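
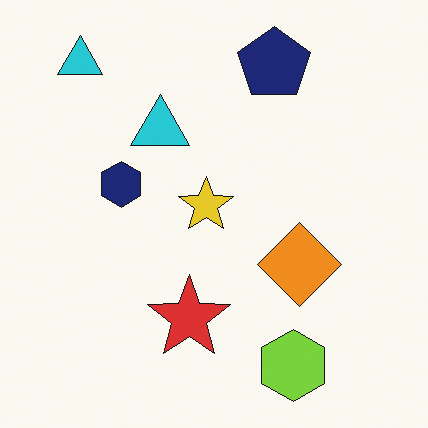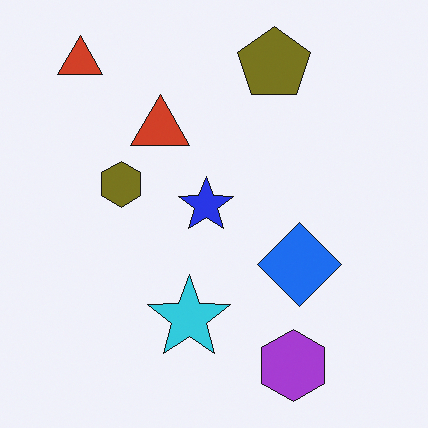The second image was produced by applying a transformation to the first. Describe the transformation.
Hue-shifted by a large amount.

Every shape's color has rotated by the same amount around the hue wheel — a uniform hue shift.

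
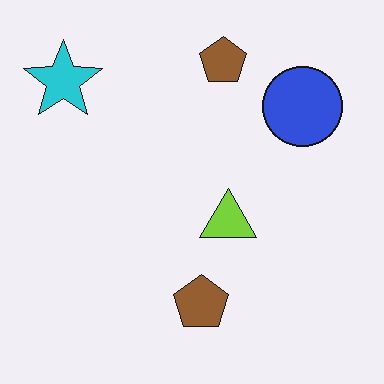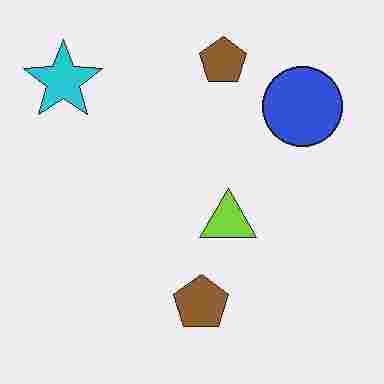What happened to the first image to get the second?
It was heavily JPEG-compressed with obvious blocking artifacts.

Blocky 8×8 compression artifacts appear around shape edges and the flat background shows ringing — characteristic JPEG degradation.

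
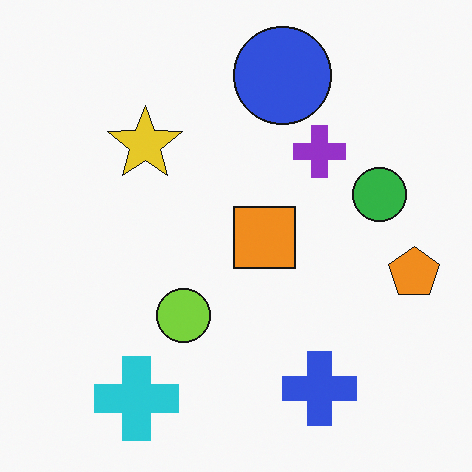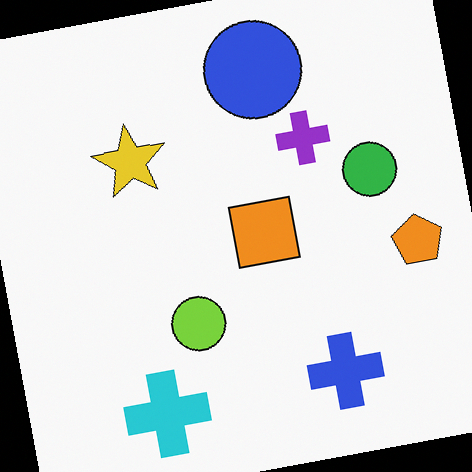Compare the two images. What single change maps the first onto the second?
This is the original image rotated counter-clockwise by a slight angle.

Every shape is tilted by the same angle and the image corners show triangular fill wedges — a whole-image rotation by a non-right angle.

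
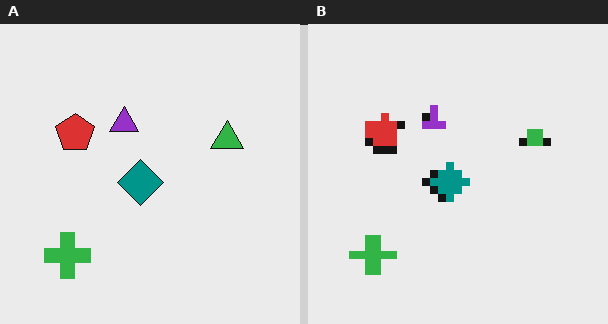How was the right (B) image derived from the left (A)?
The right (B) image is the left (A) moderately pixelated.

Shapes are reduced to large square blocks; fine edges and outlines are lost — a downscale-then-upscale (mosaic) effect.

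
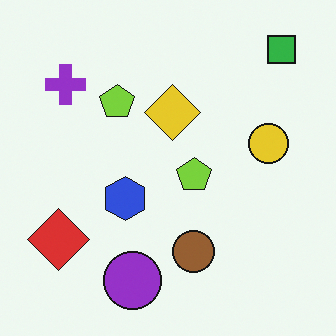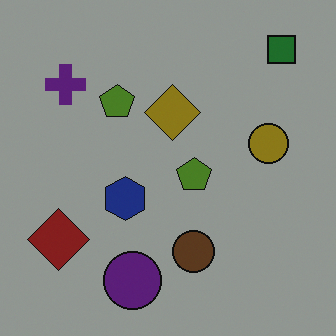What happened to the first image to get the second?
The transformation is: noticeably darkened.

Every pixel — background and shapes alike — is uniformly darkened.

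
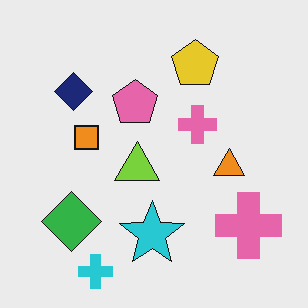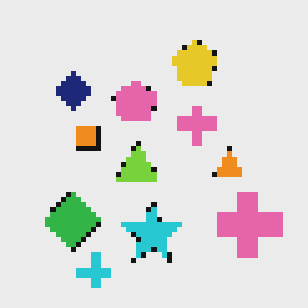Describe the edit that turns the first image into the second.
It was lightly pixelated (a mild mosaic effect).

Shapes are reduced to large square blocks; fine edges and outlines are lost — a downscale-then-upscale (mosaic) effect.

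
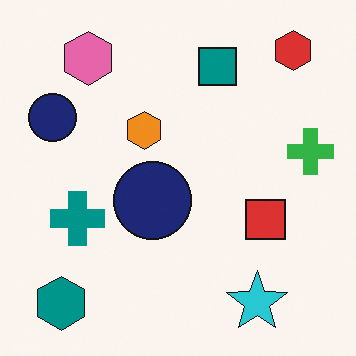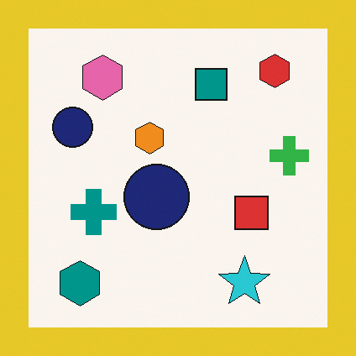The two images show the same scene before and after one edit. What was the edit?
The image was framed with a yellow border.

A solid yellow frame runs around the edge of the second image, with the content slightly shrunk inside it.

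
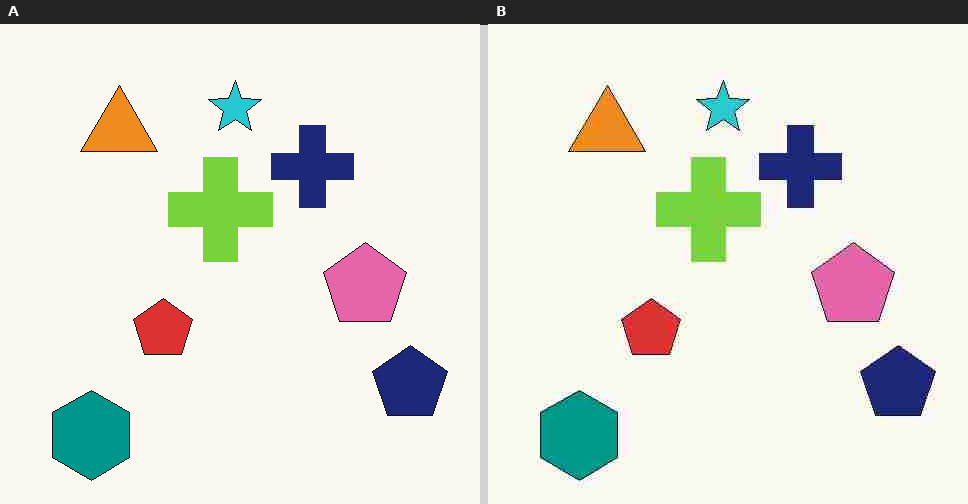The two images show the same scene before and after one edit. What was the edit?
The right (B) image is the left (A) heavily JPEG-compressed with obvious blocking artifacts.

Blocky 8×8 compression artifacts appear around shape edges and the flat background shows ringing — characteristic JPEG degradation.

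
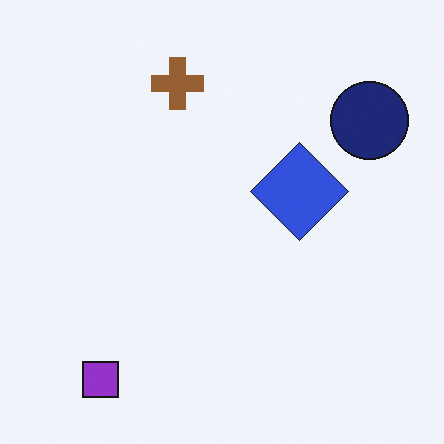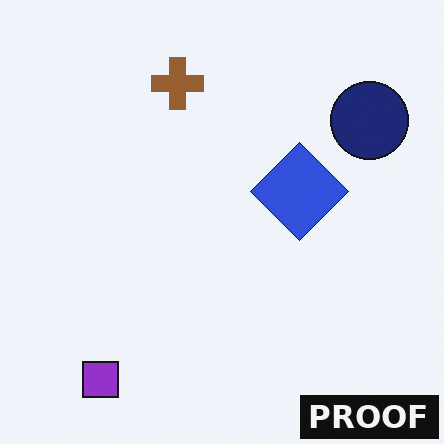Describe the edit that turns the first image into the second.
It was watermarked with the text "PROOF" in the lower-right corner.

A dark label reading "PROOF" appears in the lower-right corner.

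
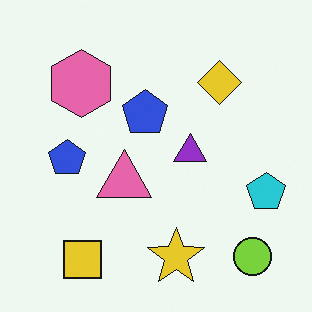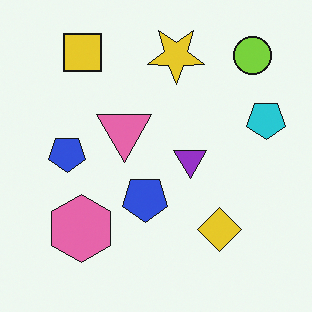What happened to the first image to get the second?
The transformation is: flipped vertically (top ↔ bottom).

The yellow square is in the bottom-left of the first image and the top-left of the second — shapes on opposite sides of the horizontal midline have swapped in a mirror flip.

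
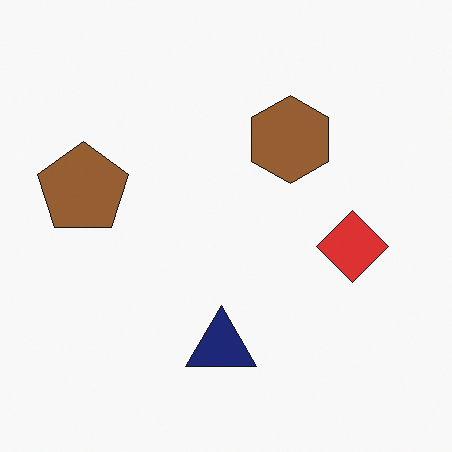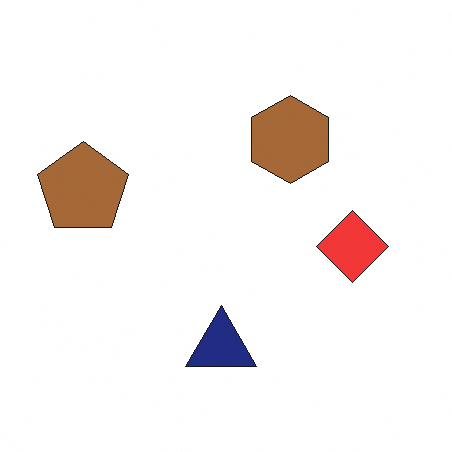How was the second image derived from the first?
It was brightened a little.

Every pixel — background and shapes alike — is uniformly brightened.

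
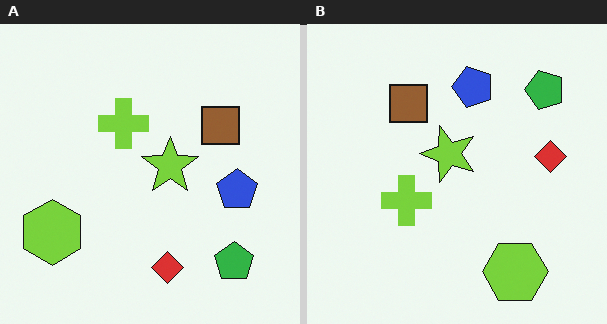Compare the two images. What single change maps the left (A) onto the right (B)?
The transformation is: rotated 90° counter-clockwise.

The green pentagon sits in the bottom-right of the left (A) image and the top-right of the right (B) — consistent with a whole-image 90° counter-clockwise rotation.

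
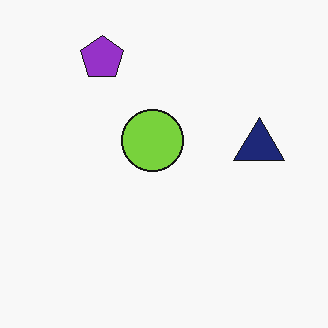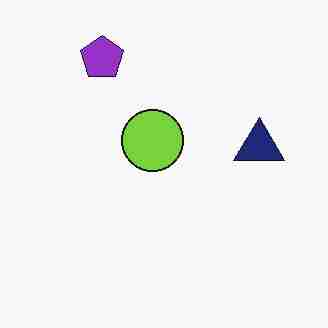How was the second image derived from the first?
The image was heavily JPEG-compressed with obvious blocking artifacts.

Blocky 8×8 compression artifacts appear around shape edges and the flat background shows ringing — characteristic JPEG degradation.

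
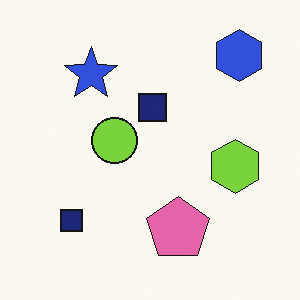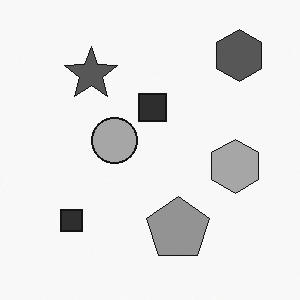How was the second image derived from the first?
The image was converted to grayscale.

All color is removed — every shape is now a shade of grey.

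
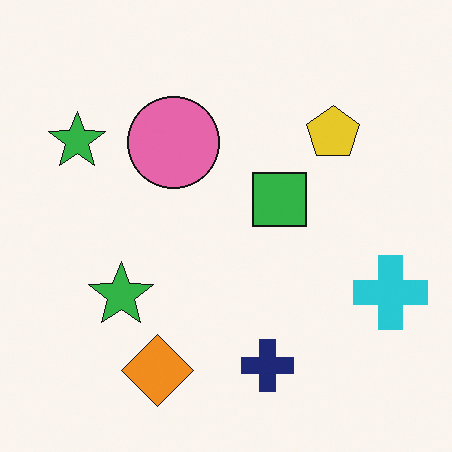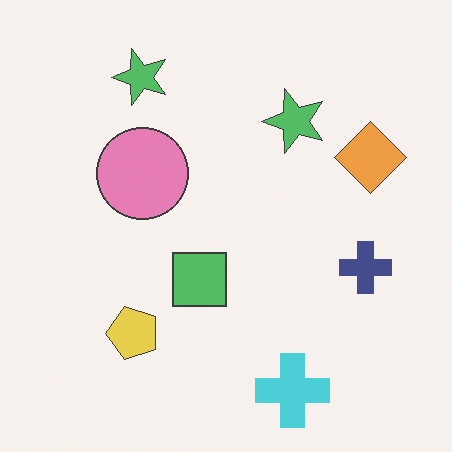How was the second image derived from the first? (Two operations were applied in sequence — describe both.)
Given slightly reduced contrast, then transposed (reflected across the top-left ↔ bottom-right diagonal).

Tones are pushed toward mid-grey across the whole image — a global contrast change. Shapes have swapped their row and column positions — what was in the top-right is now in the bottom-left — a diagonal reflection.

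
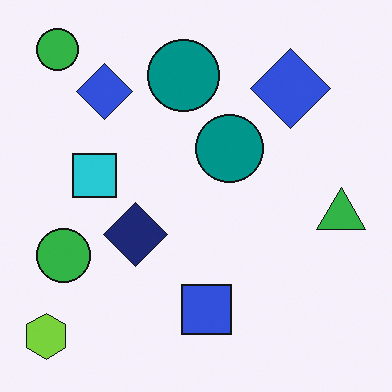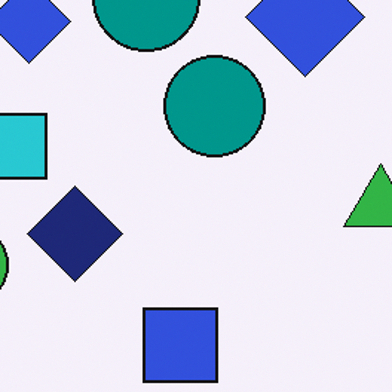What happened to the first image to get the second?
It was cropped to a modestly smaller region and rescaled.

The visible shapes are larger and the field of view is narrower; shapes near the original edges may be partly or wholly outside the frame — a crop-and-rescale.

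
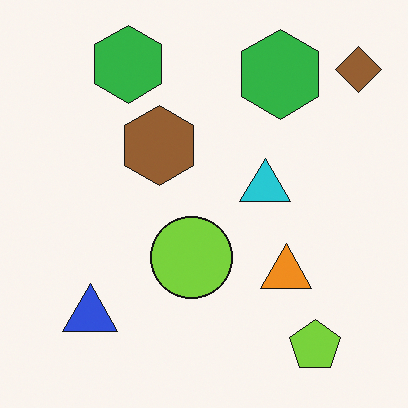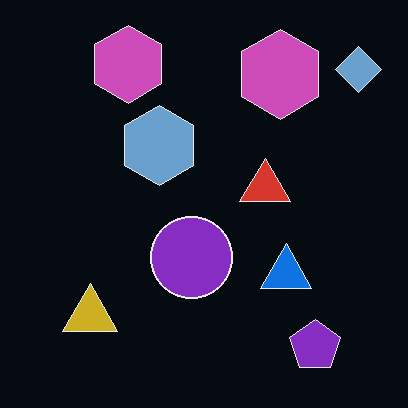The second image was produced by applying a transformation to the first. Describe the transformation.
Color-inverted (negative).

The light background has become dark and every shape's color is its complement — a photographic negative.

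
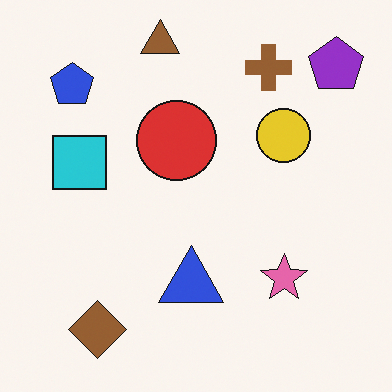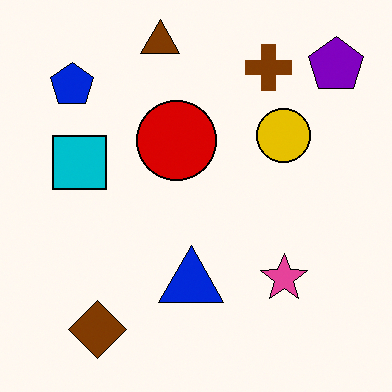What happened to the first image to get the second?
The second image is the first given slightly increased contrast.

Tones are pushed away from mid-grey across the whole image — a global contrast change.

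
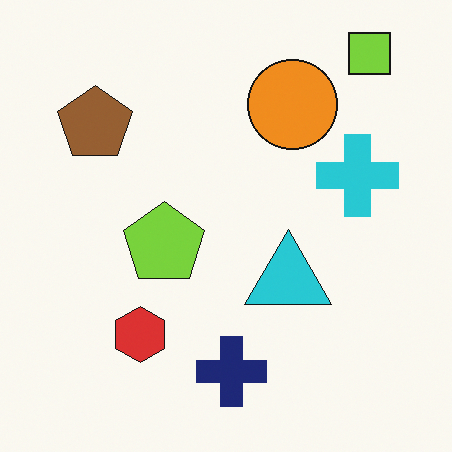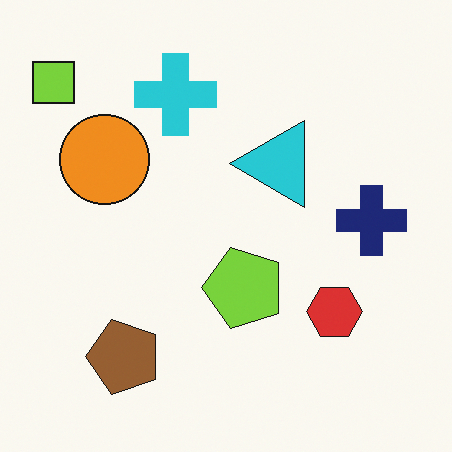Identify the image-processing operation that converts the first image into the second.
The transformation is: rotated 90° counter-clockwise.

The lime square sits in the top-right of the first image and the top-left of the second — consistent with a whole-image 90° counter-clockwise rotation.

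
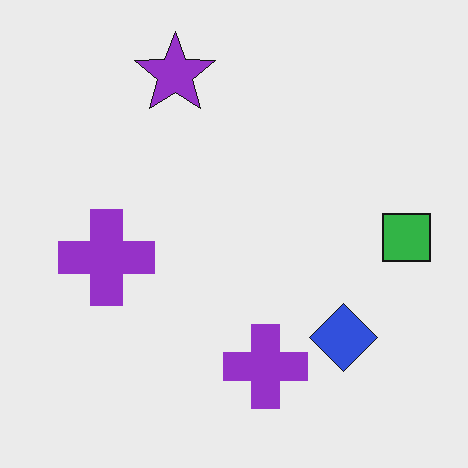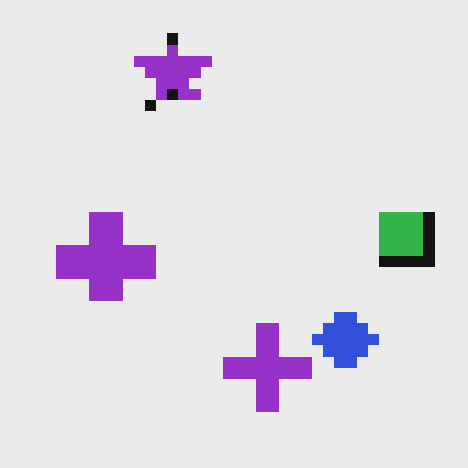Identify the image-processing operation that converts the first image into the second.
This is the original image heavily pixelated into large blocks.

Shapes are reduced to large square blocks; fine edges and outlines are lost — a downscale-then-upscale (mosaic) effect.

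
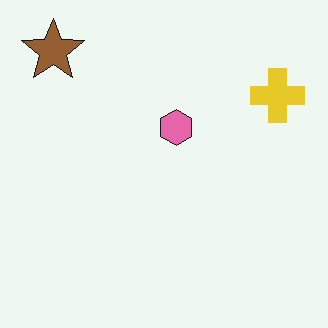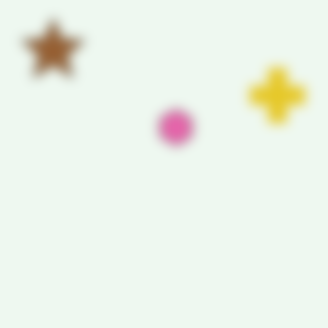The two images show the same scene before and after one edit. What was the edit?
The second image is the first strongly gaussian-blurred.

Shape edges and outlines are uniformly softened across the whole image.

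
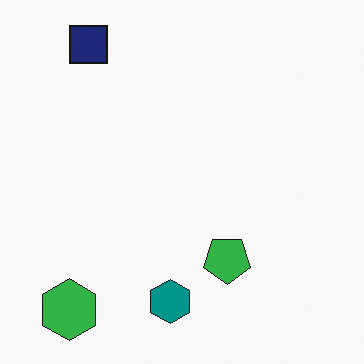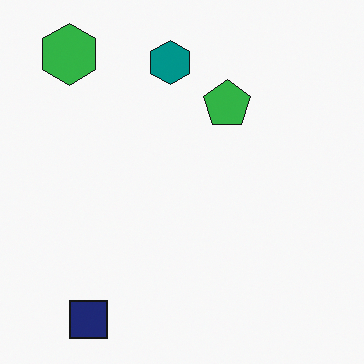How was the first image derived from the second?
It was flipped vertically (top ↔ bottom).

The navy square is in the bottom-left of the second image and the top-left of the first — shapes on opposite sides of the horizontal midline have swapped in a mirror flip.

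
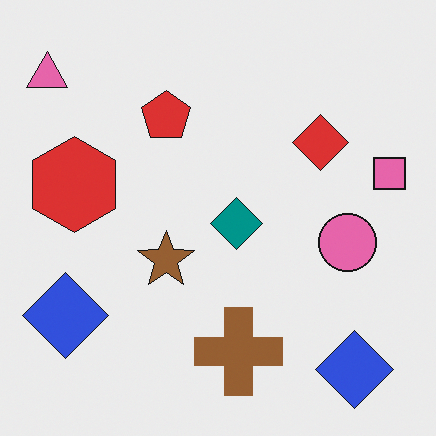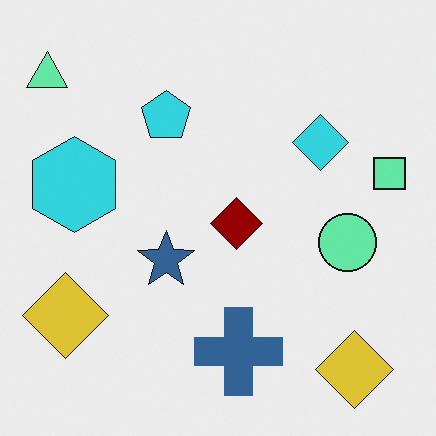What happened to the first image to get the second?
The image was hue-shifted by a large amount.

Every shape's color has rotated by the same amount around the hue wheel — a uniform hue shift.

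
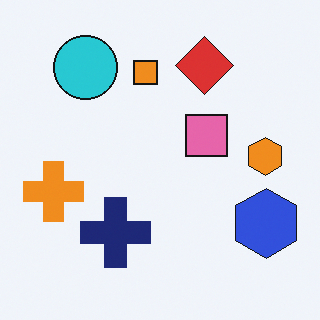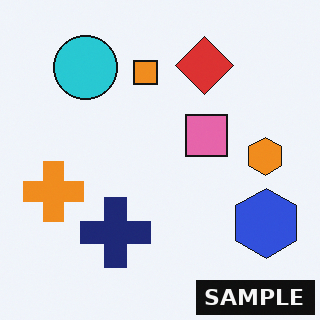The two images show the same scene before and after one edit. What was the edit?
The second image is the first watermarked with the text "SAMPLE" in the lower-right corner.

A dark label reading "SAMPLE" appears in the lower-right corner.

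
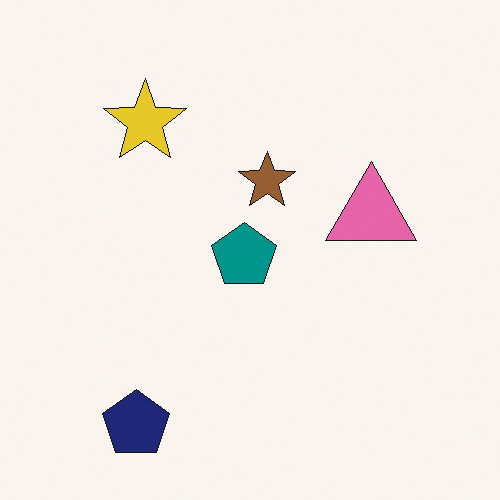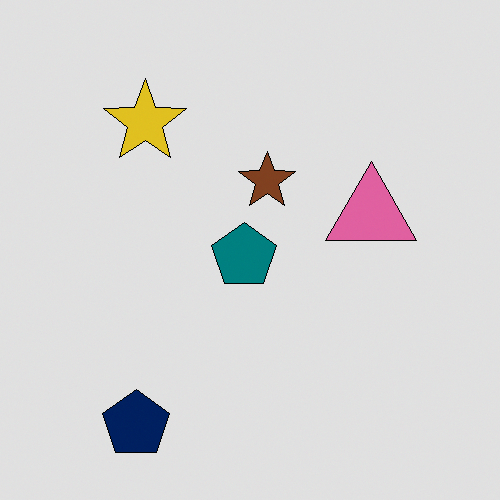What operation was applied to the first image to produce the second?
The second image is the first posterized to a reduced palette.

Each flat color has snapped to a coarser quantized level — most visibly, the near-white background has dropped to a flat grey.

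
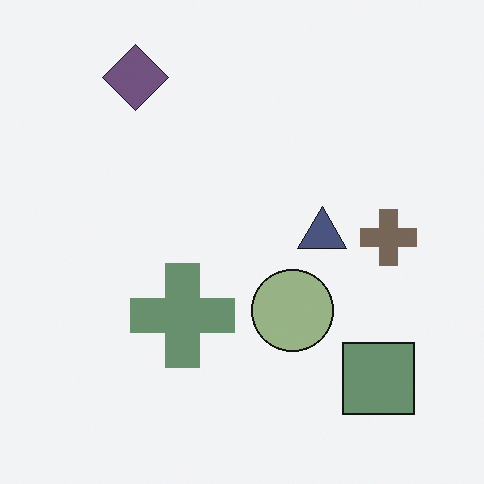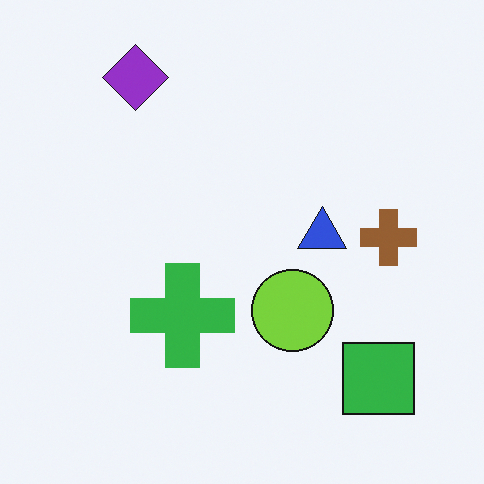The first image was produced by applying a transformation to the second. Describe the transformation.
The transformation is: made much more muted (saturation change).

All colors are more muted and greyish — a global saturation change.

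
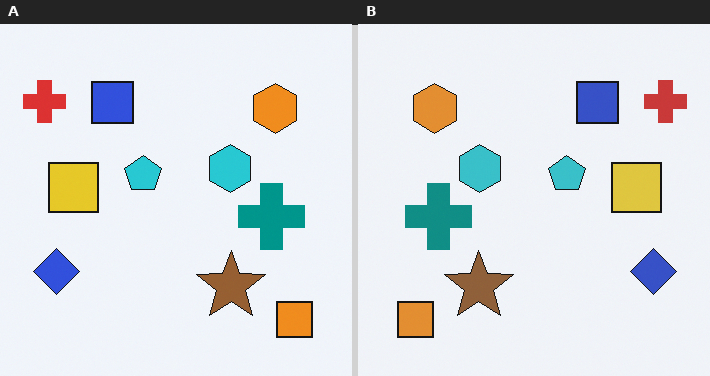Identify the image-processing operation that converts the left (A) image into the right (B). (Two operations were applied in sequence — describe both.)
This is the original image slightly desaturated, then flipped horizontally (left ↔ right).

All colors are more muted and greyish — a global saturation change. The red cross is in the top-left of the left (A) image and the top-right of the right (B) — shapes on opposite sides of the vertical midline have swapped in a mirror flip.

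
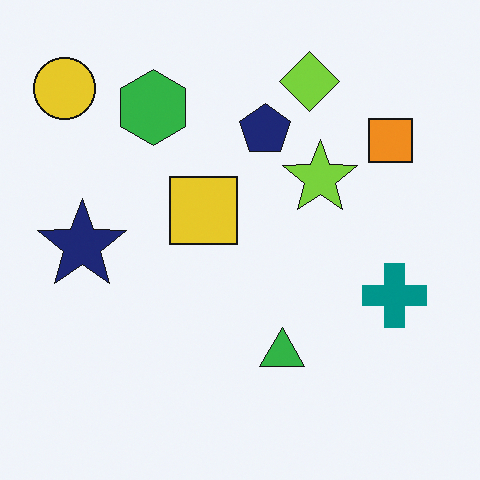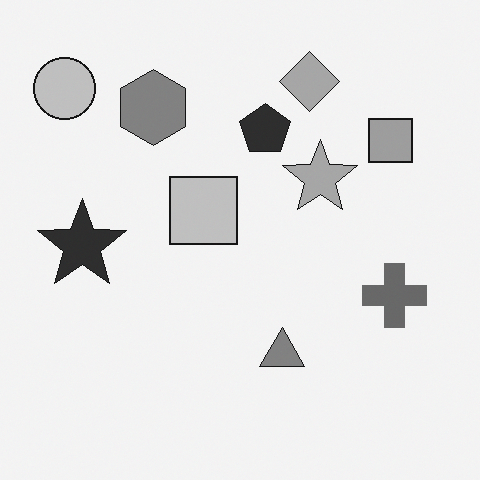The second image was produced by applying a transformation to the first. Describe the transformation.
This is the original image converted to grayscale.

All color is removed — every shape is now a shade of grey.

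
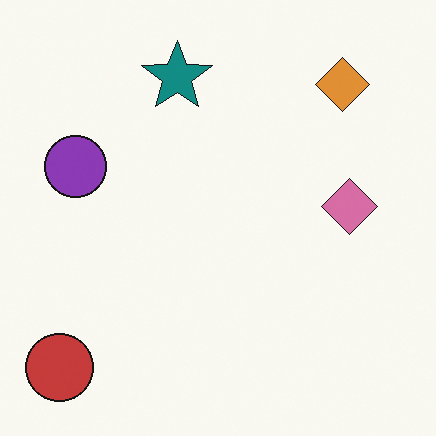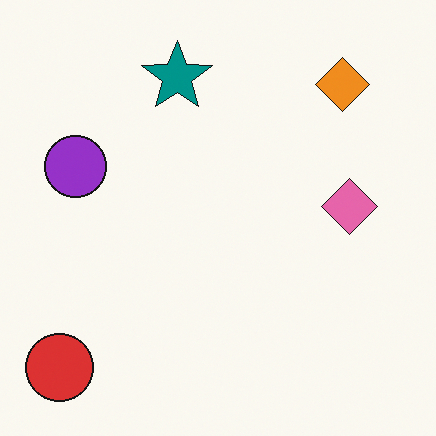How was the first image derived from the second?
The image was slightly desaturated.

All colors are more muted and greyish — a global saturation change.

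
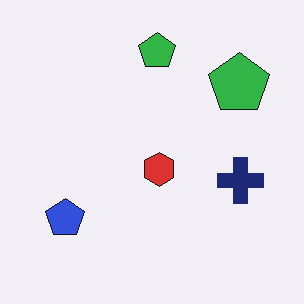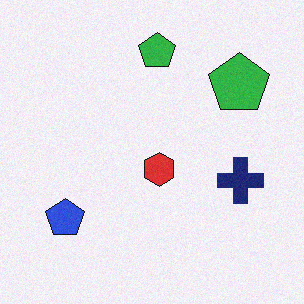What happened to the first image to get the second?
The transformation is: degraded with a light layer of grain.

Random speckle covers the whole image, including the flat background.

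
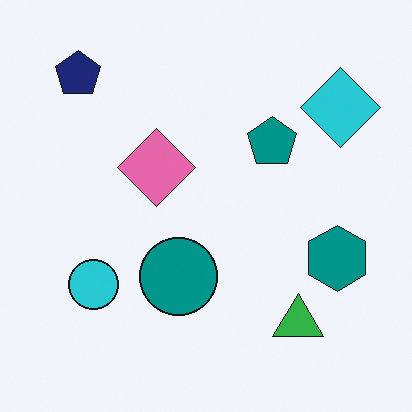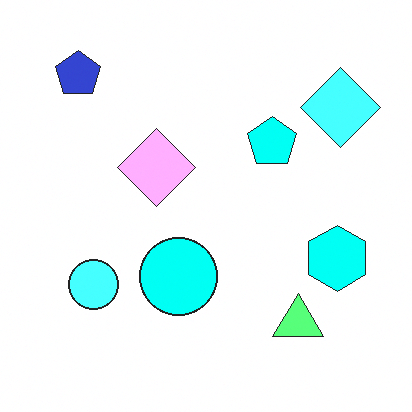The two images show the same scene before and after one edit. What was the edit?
The transformation is: noticeably brightened.

Every pixel — background and shapes alike — is uniformly brightened.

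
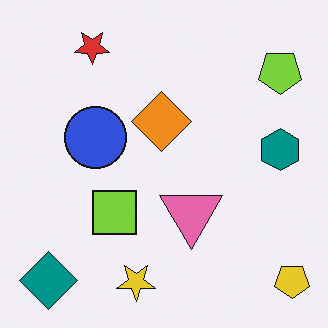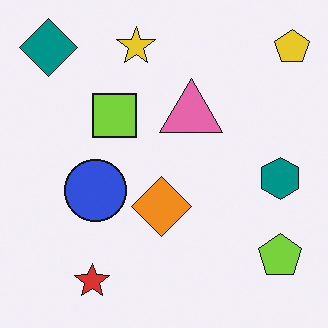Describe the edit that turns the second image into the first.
The transformation is: flipped vertically (top ↔ bottom).

The yellow star is in the top of the second image and the bottom of the first — shapes on opposite sides of the horizontal midline have swapped in a mirror flip.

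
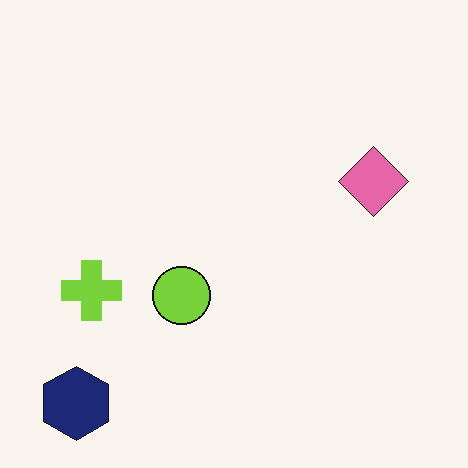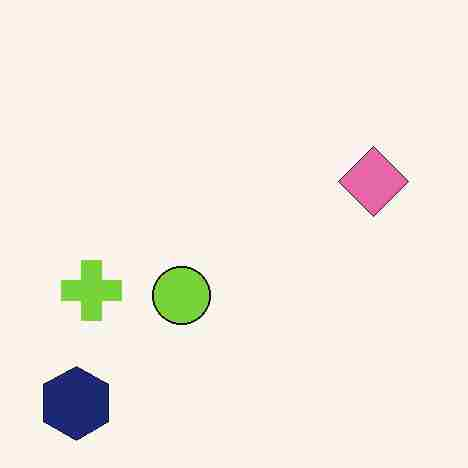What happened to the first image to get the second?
Heavily JPEG-compressed with obvious blocking artifacts.

Blocky 8×8 compression artifacts appear around shape edges and the flat background shows ringing — characteristic JPEG degradation.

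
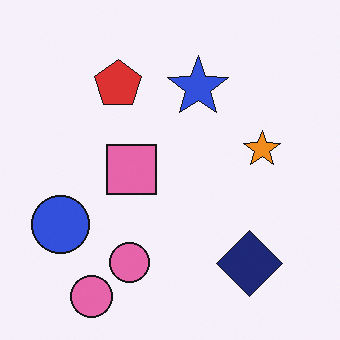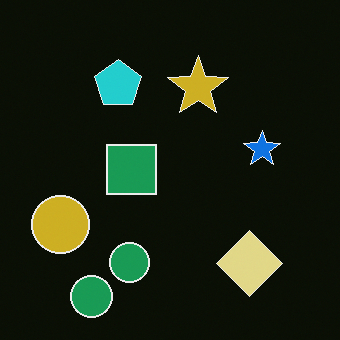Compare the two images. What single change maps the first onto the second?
The second image is the first color-inverted (negative).

The light background has become dark and every shape's color is its complement — a photographic negative.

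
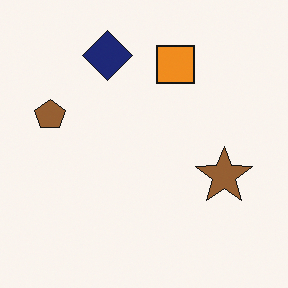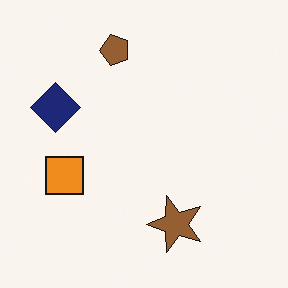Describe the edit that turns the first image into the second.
Transposed (reflected across the top-left ↔ bottom-right diagonal).

Shapes have swapped their row and column positions — what was in the top-right is now in the bottom-left — a diagonal reflection.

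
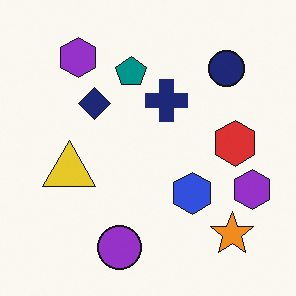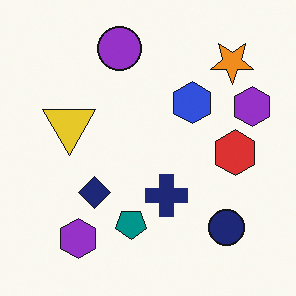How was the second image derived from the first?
The transformation is: flipped vertically (top ↔ bottom).

The purple circle is in the bottom of the first image and the top of the second — shapes on opposite sides of the horizontal midline have swapped in a mirror flip.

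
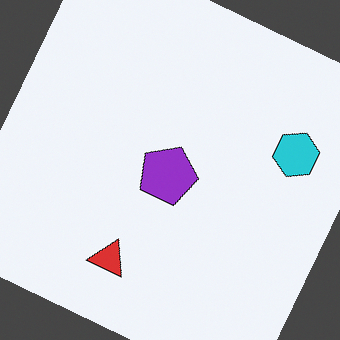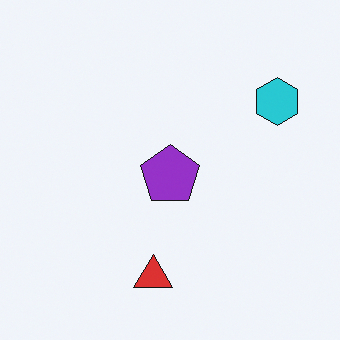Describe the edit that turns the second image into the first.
It was rotated clockwise by a clearly visible amount.

Every shape is tilted by the same angle and the image corners show triangular fill wedges — a whole-image rotation by a non-right angle.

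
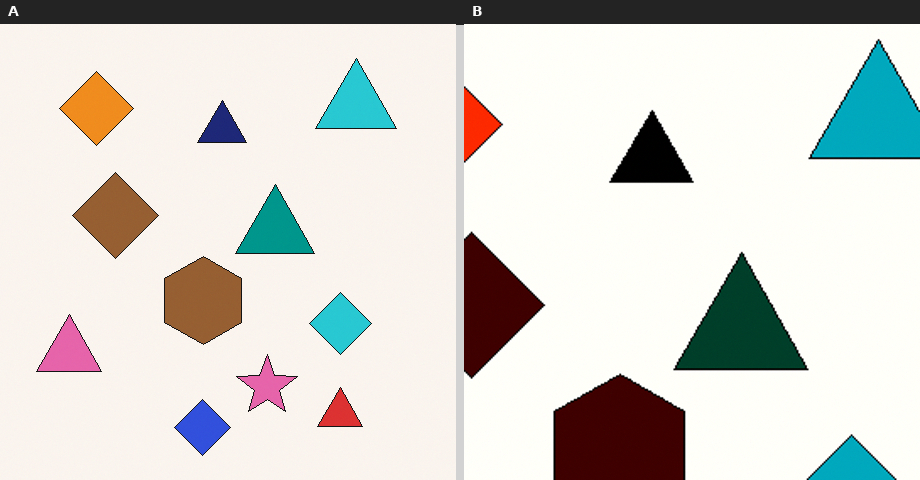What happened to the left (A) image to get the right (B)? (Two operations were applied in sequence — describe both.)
The image was boosted in contrast, then cropped to a noticeably smaller region and rescaled.

Tones are pushed away from mid-grey across the whole image — a global contrast change. The visible shapes are larger and the field of view is narrower; shapes near the original edges may be partly or wholly outside the frame — a crop-and-rescale.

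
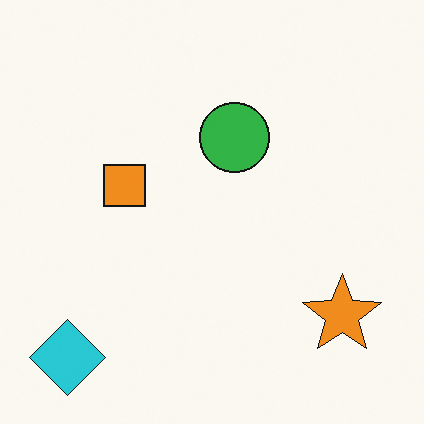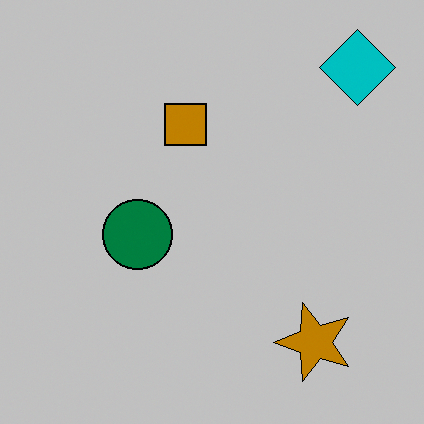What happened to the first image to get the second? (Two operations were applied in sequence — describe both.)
This is the original image aggressively posterized, then transposed (reflected across the top-left ↔ bottom-right diagonal).

Each flat color has snapped to a coarser quantized level — most visibly, the near-white background has dropped to a flat grey. Shapes have swapped their row and column positions — what was in the top-right is now in the bottom-left — a diagonal reflection.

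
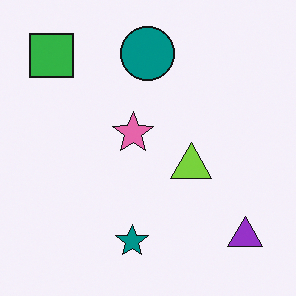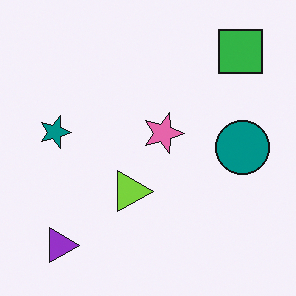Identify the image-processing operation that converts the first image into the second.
The transformation is: rotated 90° clockwise.

The green square sits in the top-left of the first image and the top-right of the second — consistent with a whole-image 90° clockwise rotation.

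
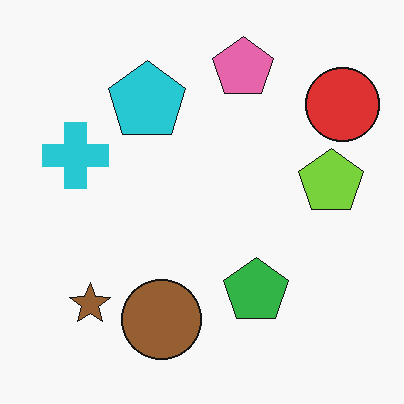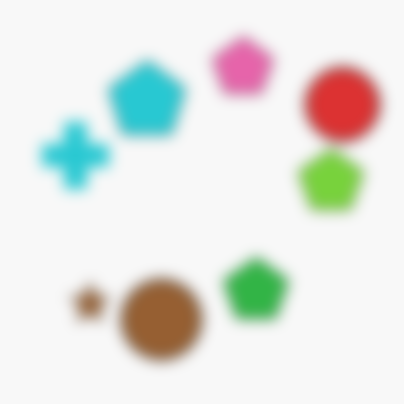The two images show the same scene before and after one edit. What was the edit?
The image was strongly gaussian-blurred.

Shape edges and outlines are uniformly softened across the whole image.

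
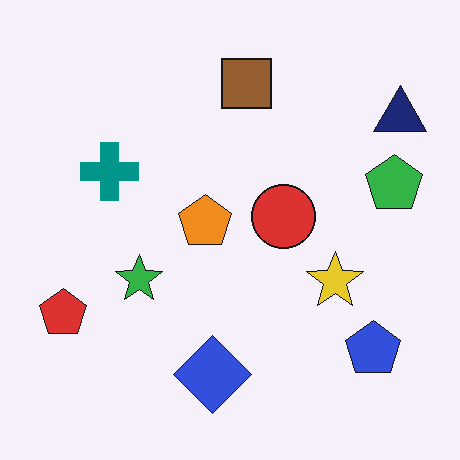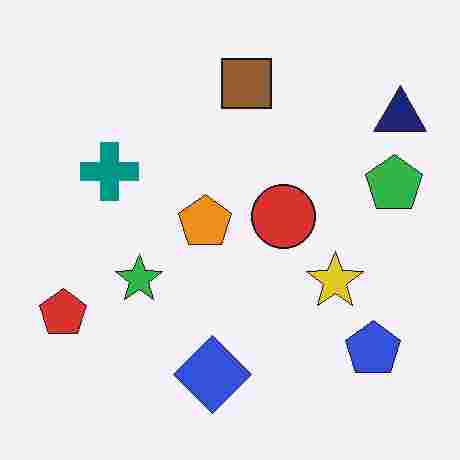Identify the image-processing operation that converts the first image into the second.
It was degraded with heavy JPEG compression.

Blocky 8×8 compression artifacts appear around shape edges and the flat background shows ringing — characteristic JPEG degradation.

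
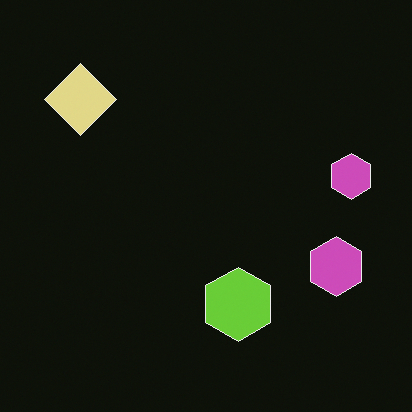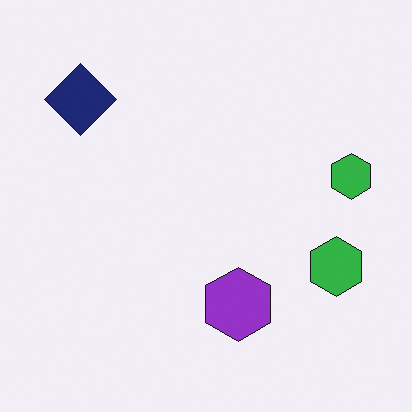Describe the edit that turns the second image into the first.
The transformation is: color-inverted (negative).

The light background has become dark and every shape's color is its complement — a photographic negative.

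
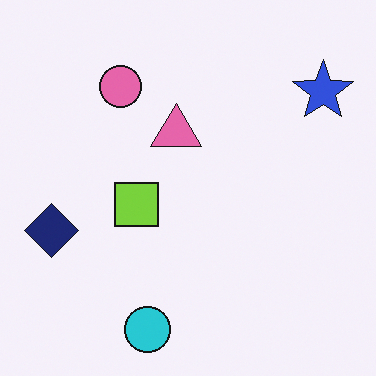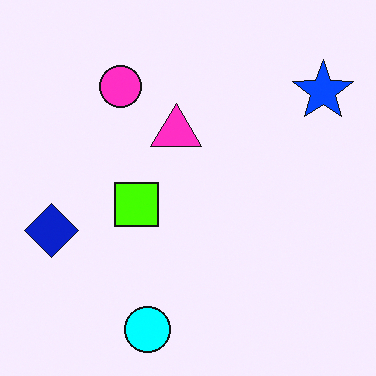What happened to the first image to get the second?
This is the original image made much more vivid (saturation change).

All colors are more vivid — a global saturation change.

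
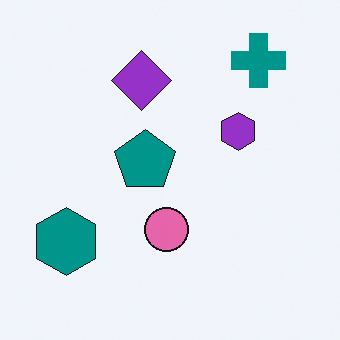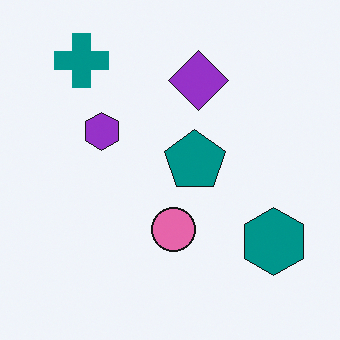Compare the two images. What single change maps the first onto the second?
Flipped horizontally (left ↔ right).

The teal hexagon is in the bottom-left of the first image and the bottom-right of the second — shapes on opposite sides of the vertical midline have swapped in a mirror flip.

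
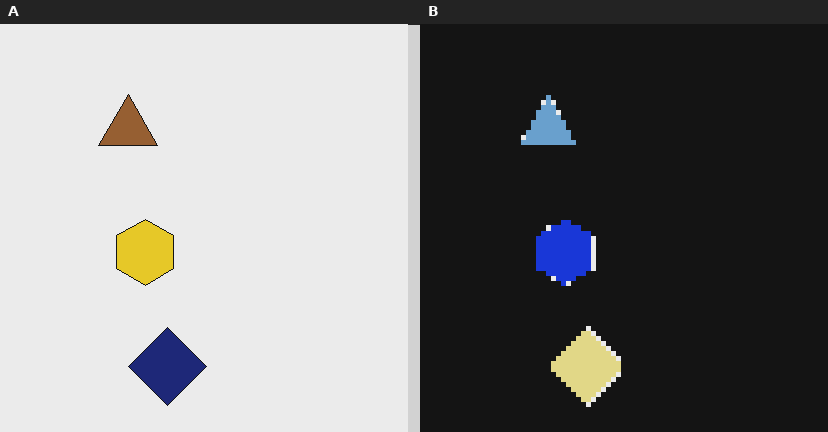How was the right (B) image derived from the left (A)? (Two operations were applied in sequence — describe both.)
This is the original image color-inverted (negative), then mildly pixelated.

The light background has become dark and every shape's color is its complement — a photographic negative. Shapes are reduced to large square blocks; fine edges and outlines are lost — a downscale-then-upscale (mosaic) effect.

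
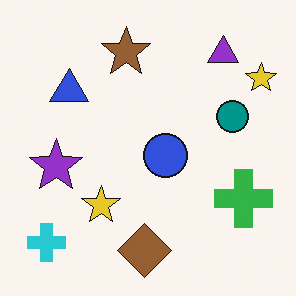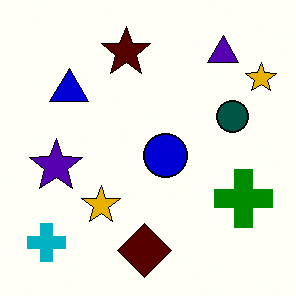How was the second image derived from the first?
It was boosted in contrast.

Tones are pushed away from mid-grey across the whole image — a global contrast change.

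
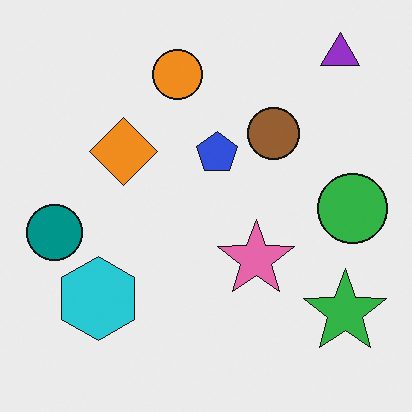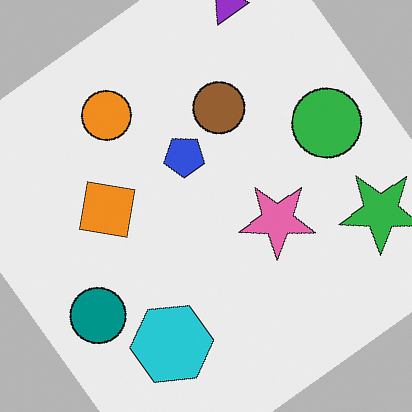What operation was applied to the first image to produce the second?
Rotated counter-clockwise by a large amount — several tens of degrees.

Every shape is tilted by the same angle and the image corners show triangular fill wedges — a whole-image rotation by a non-right angle.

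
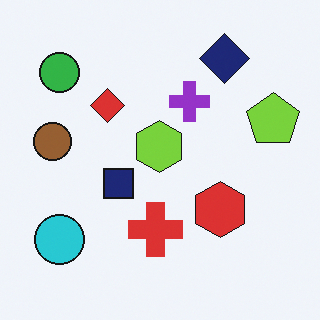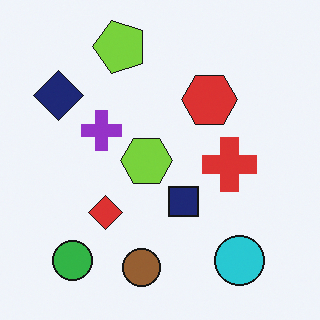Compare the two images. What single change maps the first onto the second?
The second image is the first rotated 90° counter-clockwise.

The green circle sits in the top-left of the first image and the bottom-left of the second — consistent with a whole-image 90° counter-clockwise rotation.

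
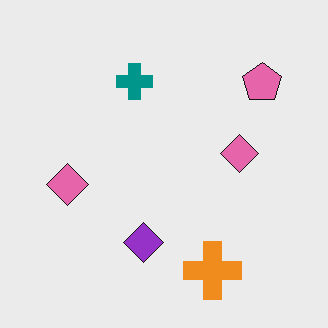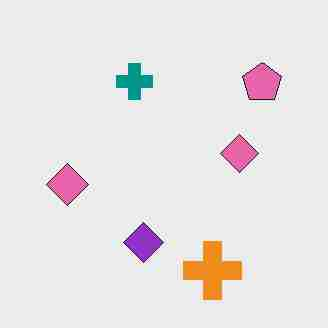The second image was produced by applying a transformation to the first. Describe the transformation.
The transformation is: heavily JPEG-compressed with obvious blocking artifacts.

Blocky 8×8 compression artifacts appear around shape edges and the flat background shows ringing — characteristic JPEG degradation.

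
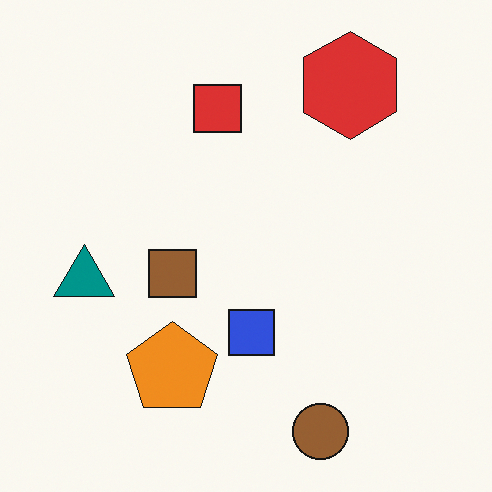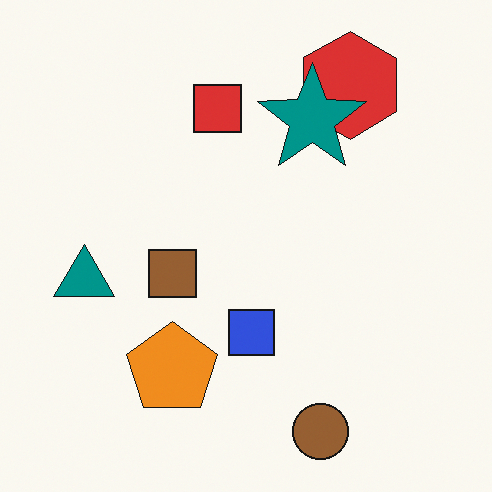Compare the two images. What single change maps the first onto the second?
The image was overlaid with an additional teal star.

A teal star appears in the second image that is absent from the first.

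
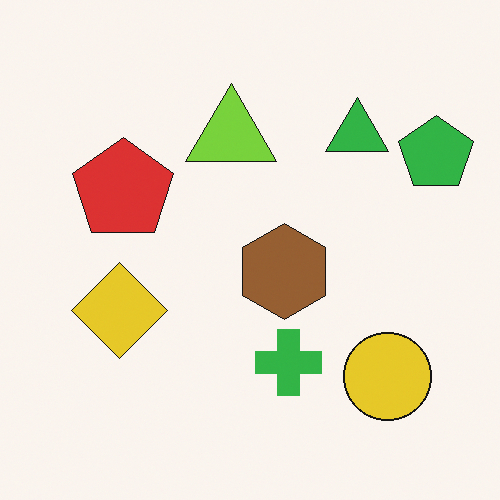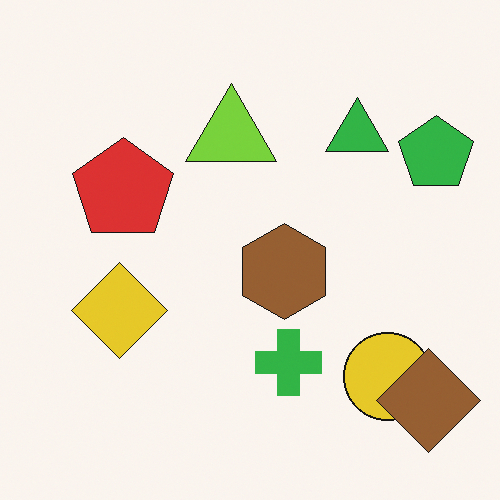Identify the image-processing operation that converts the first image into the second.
Overlaid with an additional brown diamond.

A brown diamond appears in the second image that is absent from the first.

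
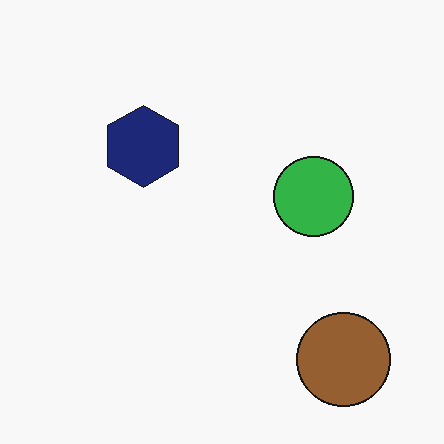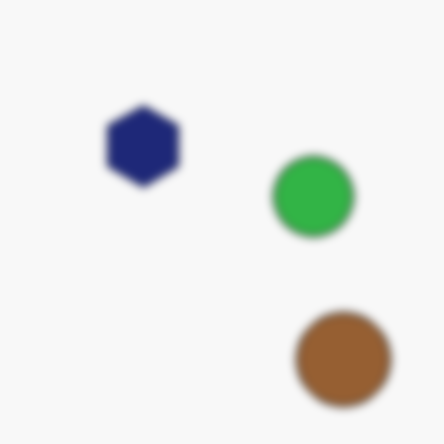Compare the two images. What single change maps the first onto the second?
The image was noticeably gaussian-blurred.

Shape edges and outlines are uniformly softened across the whole image.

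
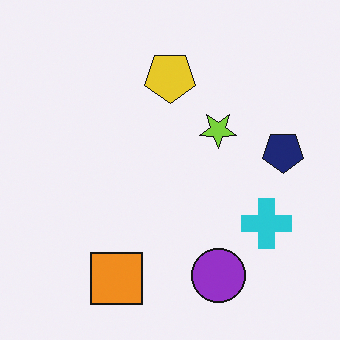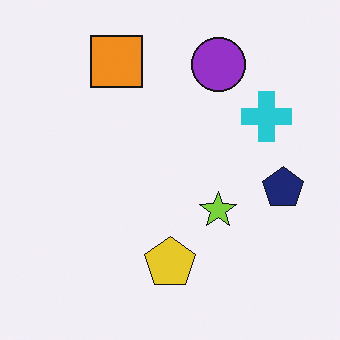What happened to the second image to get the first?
This is the original image flipped vertically (top ↔ bottom).

The orange square is in the top of the second image and the bottom of the first — shapes on opposite sides of the horizontal midline have swapped in a mirror flip.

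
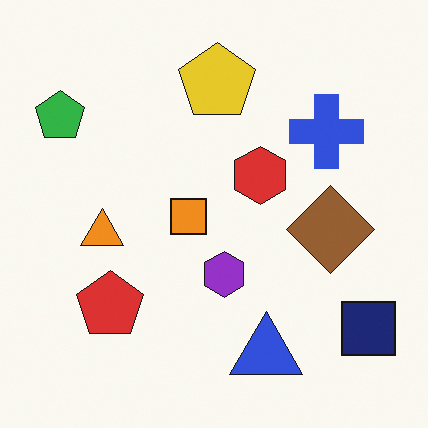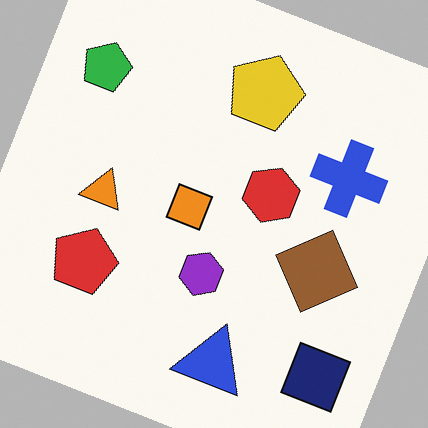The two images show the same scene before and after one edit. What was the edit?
The transformation is: rotated clockwise by a moderate amount.

Every shape is tilted by the same angle and the image corners show triangular fill wedges — a whole-image rotation by a non-right angle.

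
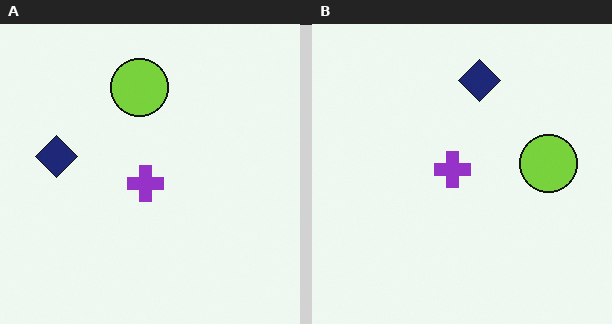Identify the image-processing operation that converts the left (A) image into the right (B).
The right (B) image is the left (A) rotated 90° clockwise.

The navy diamond sits in the left of the left (A) image and the top of the right (B) — consistent with a whole-image 90° clockwise rotation.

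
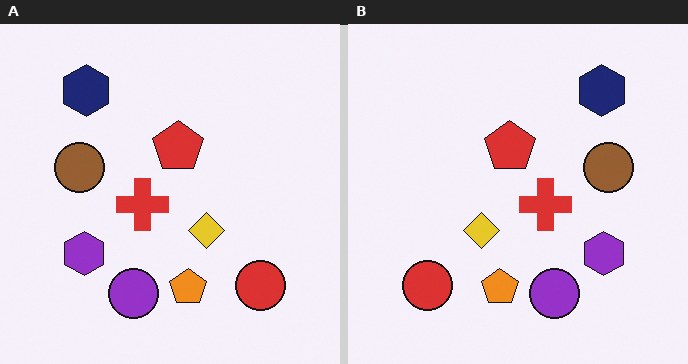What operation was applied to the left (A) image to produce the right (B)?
This is the original image flipped horizontally (left ↔ right).

The brown circle is in the left of the left (A) image and the right of the right (B) — shapes on opposite sides of the vertical midline have swapped in a mirror flip.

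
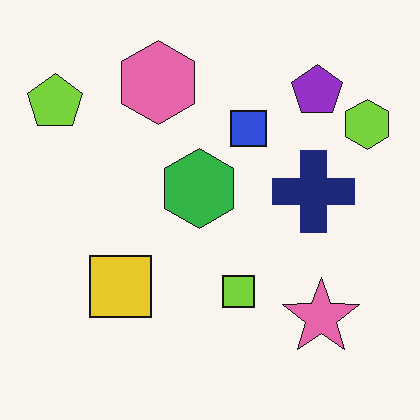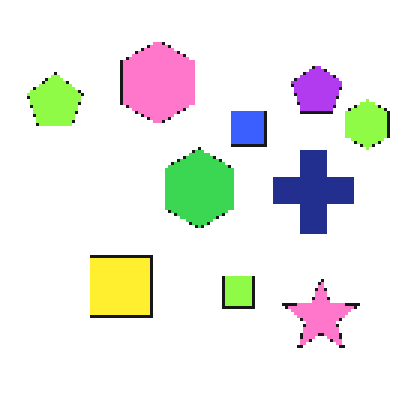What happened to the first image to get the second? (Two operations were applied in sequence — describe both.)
The second image is the first mildly pixelated, then brightened a little.

Shapes are reduced to large square blocks; fine edges and outlines are lost — a downscale-then-upscale (mosaic) effect. Every pixel — background and shapes alike — is uniformly brightened.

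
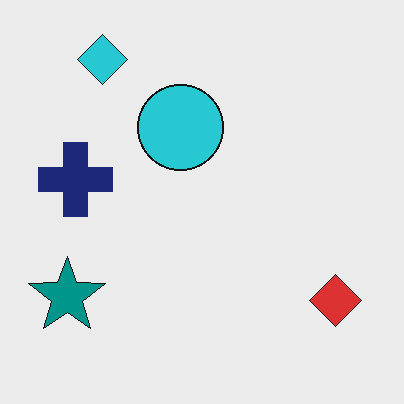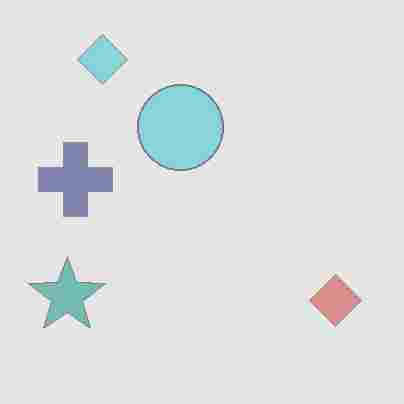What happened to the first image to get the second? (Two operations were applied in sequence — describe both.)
The image was given much lower contrast, then heavily JPEG-compressed with obvious blocking artifacts.

Tones are pushed toward mid-grey across the whole image — a global contrast change. Blocky 8×8 compression artifacts appear around shape edges and the flat background shows ringing — characteristic JPEG degradation.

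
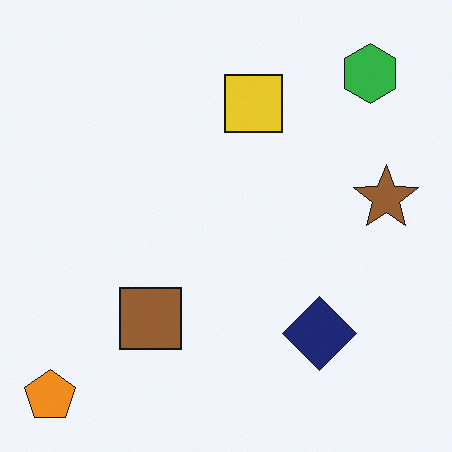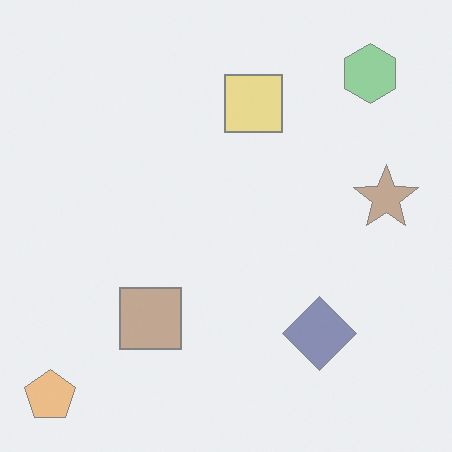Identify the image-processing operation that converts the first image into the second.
This is the original image washed out (contrast reduced).

Tones are pushed toward mid-grey across the whole image — a global contrast change.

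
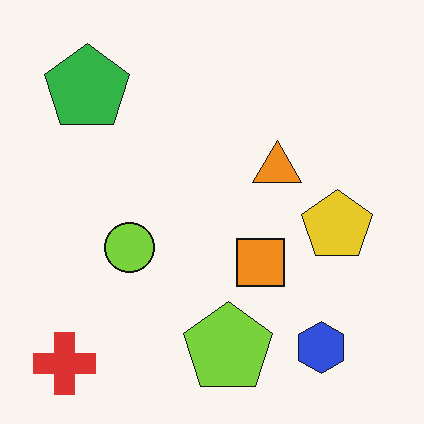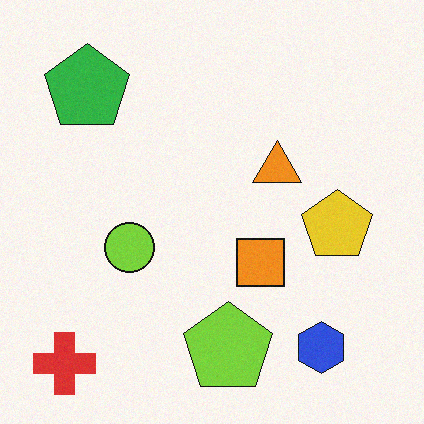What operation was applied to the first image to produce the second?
Degraded with a light layer of grain.

Random speckle covers the whole image, including the flat background.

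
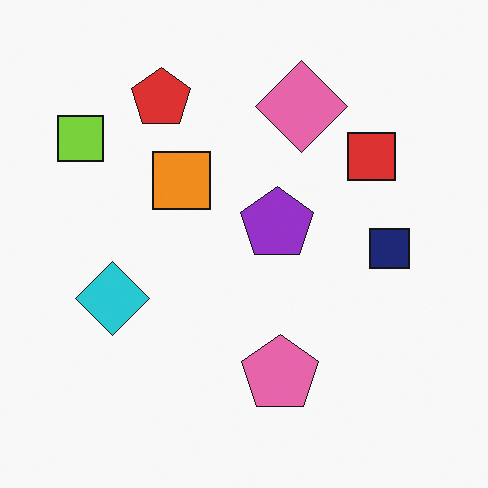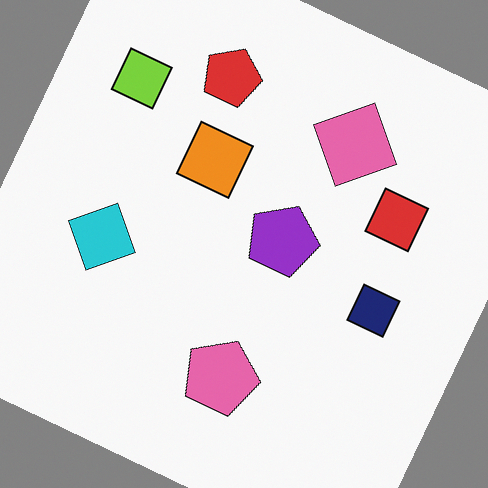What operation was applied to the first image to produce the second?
It was rotated clockwise by a clearly visible amount.

Every shape is tilted by the same angle and the image corners show triangular fill wedges — a whole-image rotation by a non-right angle.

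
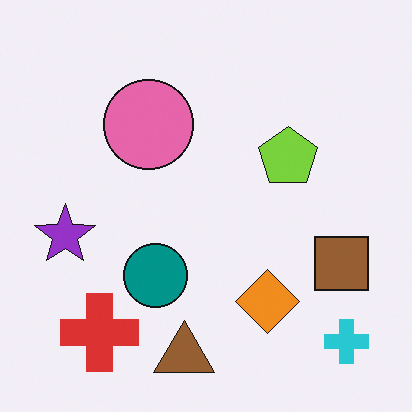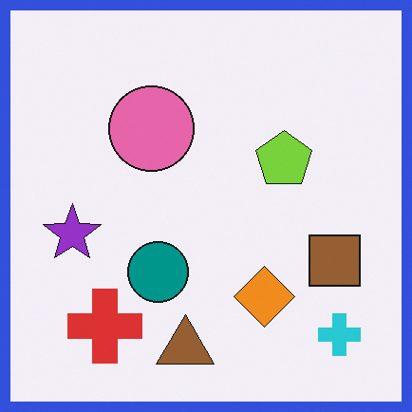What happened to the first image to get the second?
The transformation is: framed with a blue border.

A solid blue frame runs around the edge of the second image, with the content slightly shrunk inside it.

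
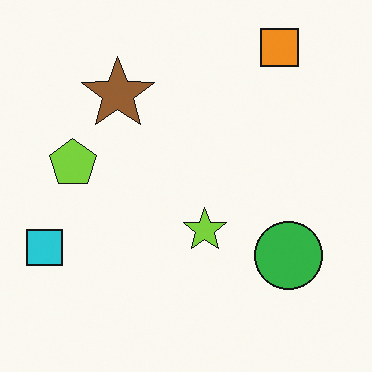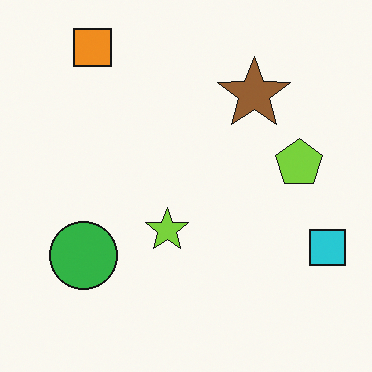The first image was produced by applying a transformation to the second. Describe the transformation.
Flipped horizontally (left ↔ right).

The cyan square is in the right of the second image and the left of the first — shapes on opposite sides of the vertical midline have swapped in a mirror flip.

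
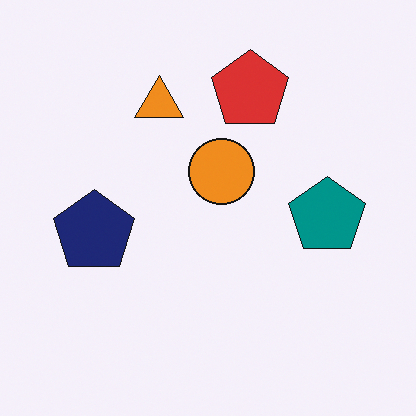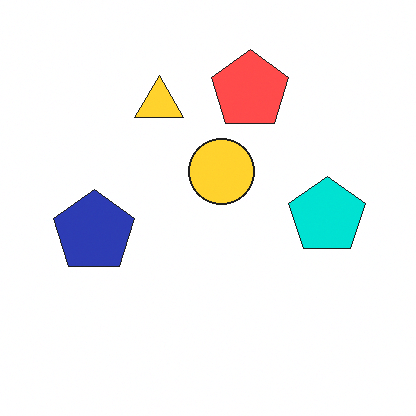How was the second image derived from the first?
The image was brightened a lot.

Every pixel — background and shapes alike — is uniformly brightened.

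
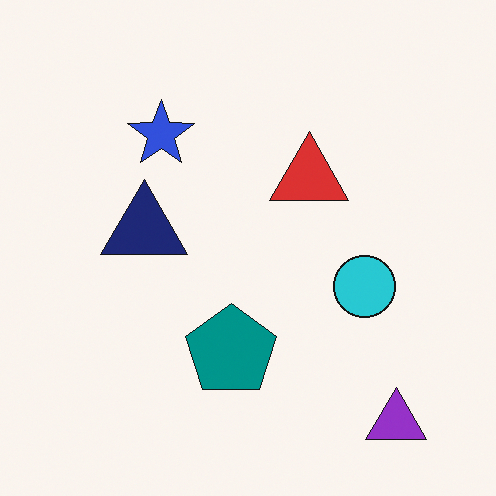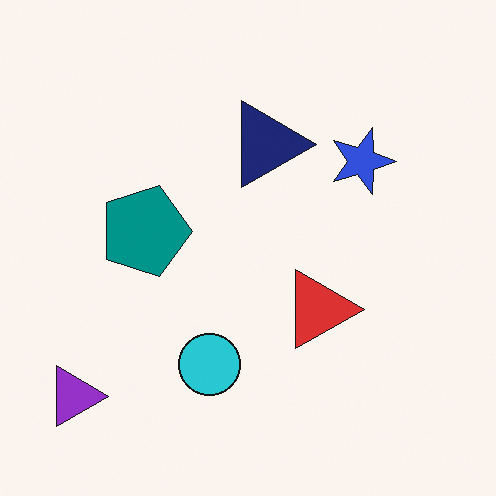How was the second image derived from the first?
The transformation is: rotated 90° clockwise.

The purple triangle sits in the bottom-right of the first image and the bottom-left of the second — consistent with a whole-image 90° clockwise rotation.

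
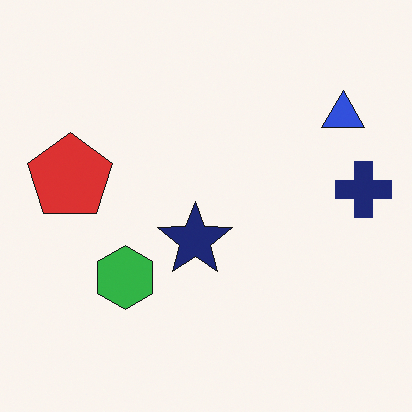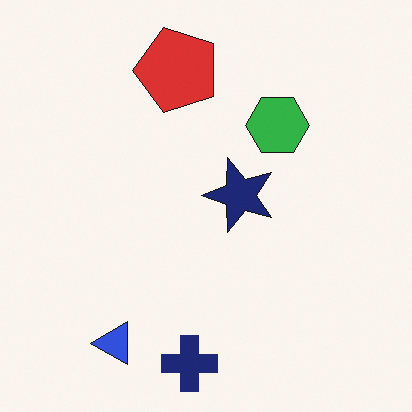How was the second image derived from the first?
The image was transposed (reflected across the top-left ↔ bottom-right diagonal).

Shapes have swapped their row and column positions — what was in the top-right is now in the bottom-left — a diagonal reflection.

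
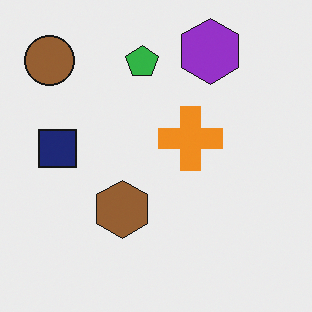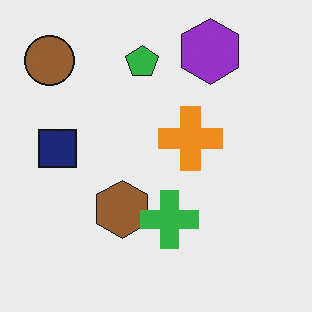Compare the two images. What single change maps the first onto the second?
It was overlaid with an additional green cross.

A green cross appears in the second image that is absent from the first.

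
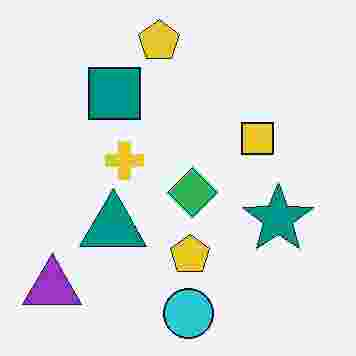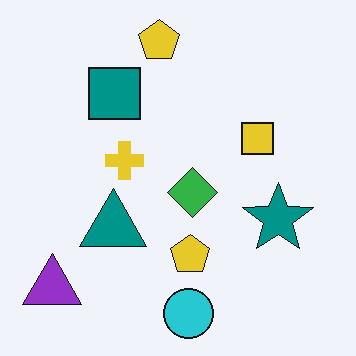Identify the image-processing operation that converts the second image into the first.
It was heavily JPEG-compressed with obvious blocking artifacts.

Blocky 8×8 compression artifacts appear around shape edges and the flat background shows ringing — characteristic JPEG degradation.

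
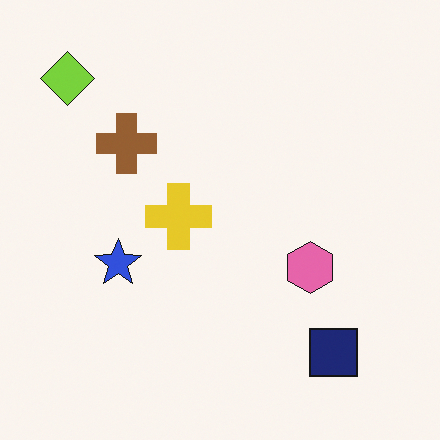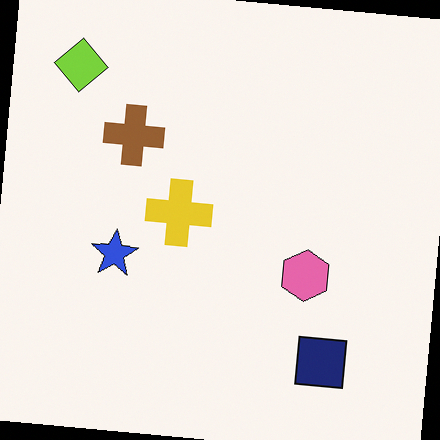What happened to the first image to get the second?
This is the original image rotated clockwise by a slight angle.

Every shape is tilted by the same angle and the image corners show triangular fill wedges — a whole-image rotation by a non-right angle.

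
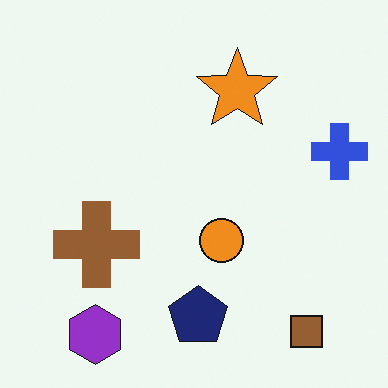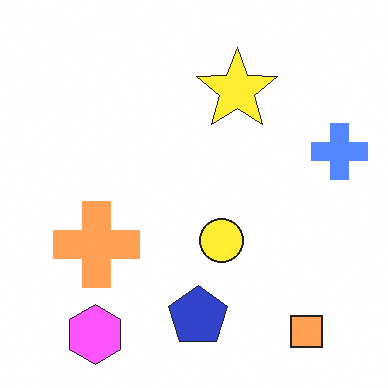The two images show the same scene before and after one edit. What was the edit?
Brightened a lot.

Every pixel — background and shapes alike — is uniformly brightened.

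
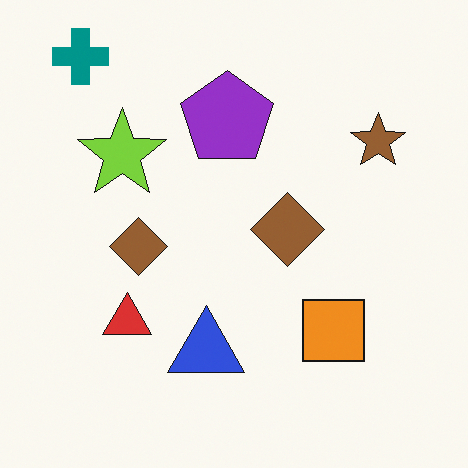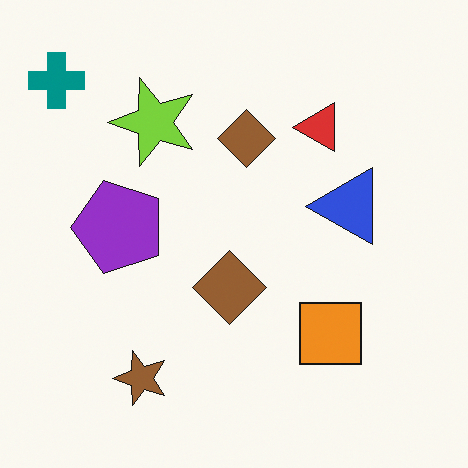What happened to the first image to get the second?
Transposed (reflected across the top-left ↔ bottom-right diagonal).

Shapes have swapped their row and column positions — what was in the top-right is now in the bottom-left — a diagonal reflection.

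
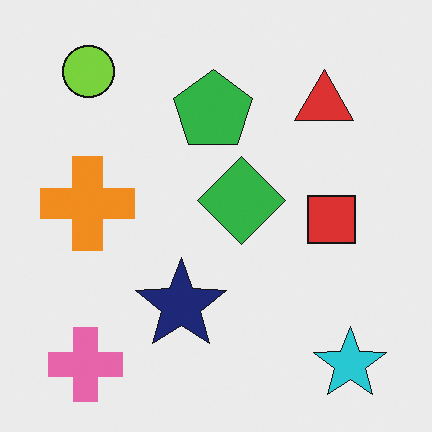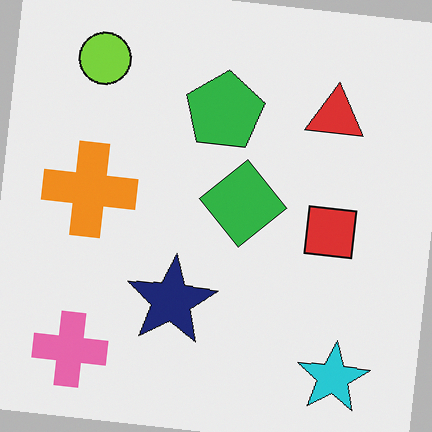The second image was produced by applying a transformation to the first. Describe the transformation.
The transformation is: rotated clockwise by a small amount.

Every shape is tilted by the same angle and the image corners show triangular fill wedges — a whole-image rotation by a non-right angle.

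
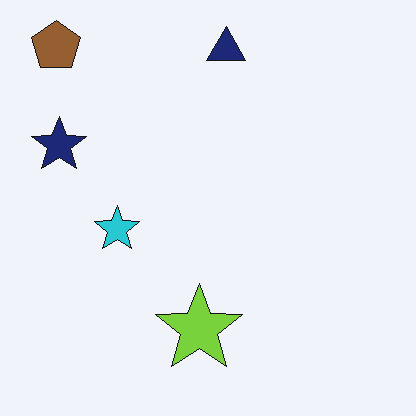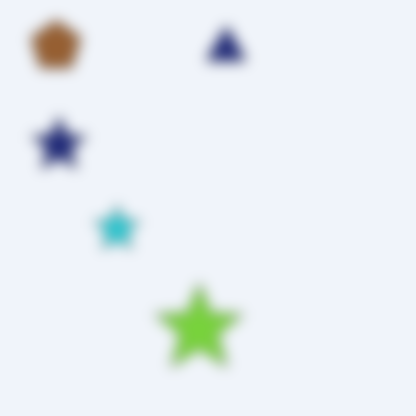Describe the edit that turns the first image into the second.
The second image is the first heavily blurred.

Shape edges and outlines are uniformly softened across the whole image.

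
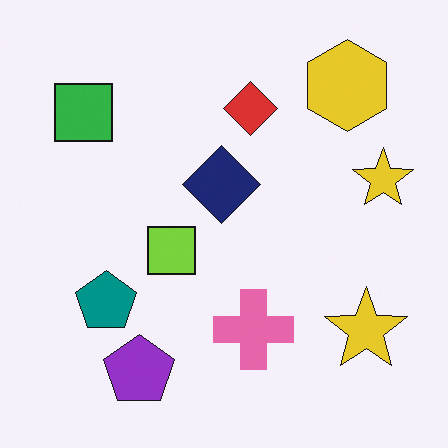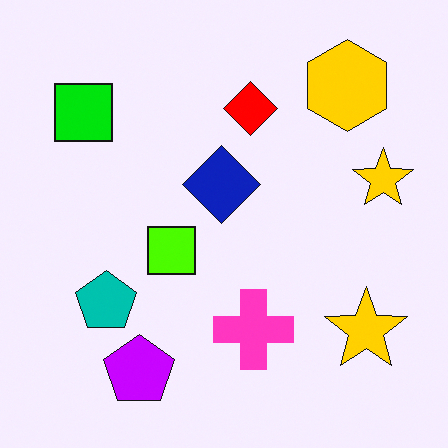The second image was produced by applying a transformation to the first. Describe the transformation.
The second image is the first made much more vivid (saturation change).

All colors are more vivid — a global saturation change.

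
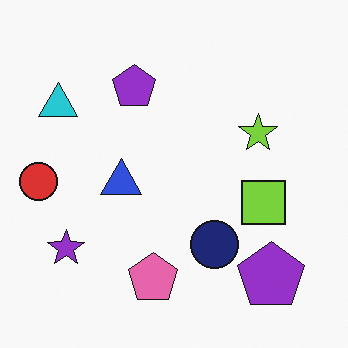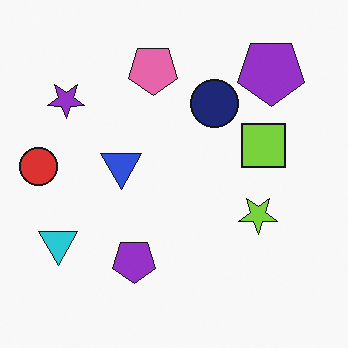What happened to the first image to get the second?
The second image is the first flipped vertically (top ↔ bottom).

The pink pentagon is in the bottom of the first image and the top of the second — shapes on opposite sides of the horizontal midline have swapped in a mirror flip.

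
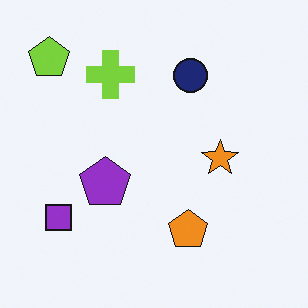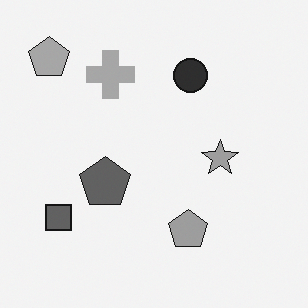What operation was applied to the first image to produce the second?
The image was converted to grayscale.

All color is removed — every shape is now a shade of grey.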